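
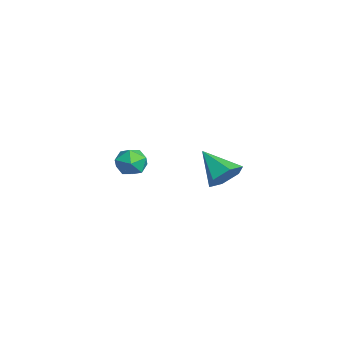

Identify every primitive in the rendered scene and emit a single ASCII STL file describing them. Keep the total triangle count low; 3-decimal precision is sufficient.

solid 
facet normal 0.669 0.472 -0.574
outer loop
vertex 4.566 2.242 2.708
vertex 3.949 2.165 1.925
vertex 3.899 2.964 2.524
endloop
endfacet
facet normal 0.030 0.273 0.962
outer loop
vertex 4.566 2.242 2.708
vertex 3.899 2.964 2.524
vertex 2.631 1.235 3.055
endloop
endfacet
facet normal 0.670 0.472 -0.573
outer loop
vertex 3.899 2.964 2.524
vertex 3.949 2.165 1.925
vertex 3.283 2.887 1.741
endloop
endfacet
facet normal -0.649 0.614 0.450
outer loop
vertex 3.899 2.964 2.524
vertex 3.283 2.887 1.741
vertex 2.631 1.235 3.055
endloop
endfacet
facet normal 0.670 0.472 -0.573
outer loop
vertex 3.283 2.887 1.741
vertex 3.949 2.165 1.925
vertex 3.333 2.088 1.142
endloop
endfacet
facet normal -0.948 0.151 -0.281
outer loop
vertex 3.283 2.887 1.741
vertex 3.333 2.088 1.142
vertex 2.631 1.235 3.055
endloop
endfacet
facet normal 0.670 0.472 -0.573
outer loop
vertex 3.333 2.088 1.142
vertex 3.949 2.165 1.925
vertex 3.999 1.366 1.326
endloop
endfacet
facet normal -0.569 -0.653 -0.500
outer loop
vertex 3.333 2.088 1.142
vertex 3.999 1.366 1.326
vertex 2.631 1.235 3.055
endloop
endfacet
facet normal 0.669 0.472 -0.574
outer loop
vertex 3.999 1.366 1.326
vertex 3.949 2.165 1.925
vertex 4.616 1.443 2.109
endloop
endfacet
facet normal 0.110 -0.994 0.011
outer loop
vertex 3.999 1.366 1.326
vertex 4.616 1.443 2.109
vertex 2.631 1.235 3.055
endloop
endfacet
facet normal 0.669 0.472 -0.574
outer loop
vertex 4.616 1.443 2.109
vertex 3.949 2.165 1.925
vertex 4.566 2.242 2.708
endloop
endfacet
facet normal 0.409 -0.531 0.742
outer loop
vertex 4.616 1.443 2.109
vertex 4.566 2.242 2.708
vertex 2.631 1.235 3.055
endloop
endfacet
facet normal -0.182 0.936 0.302
outer loop
vertex -2.879 -0.702 -0.462
vertex -3.228 -1.043 0.385
vertex -2.277 -0.83 0.298
endloop
endfacet
facet normal 0.376 0.916 -0.143
outer loop
vertex -2.879 -0.702 -0.462
vertex -2.277 -0.83 0.298
vertex -1.991 -1.088 -0.601
endloop
endfacet
facet normal 0.156 0.632 -0.759
outer loop
vertex -2.879 -0.702 -0.462
vertex -1.991 -1.088 -0.601
vertex -2.764 -1.46 -1.07
endloop
endfacet
facet normal -0.537 0.477 -0.696
outer loop
vertex -2.879 -0.702 -0.462
vertex -2.764 -1.46 -1.07
vertex -3.529 -1.432 -0.461
endloop
endfacet
facet normal -0.746 0.664 -0.040
outer loop
vertex -2.879 -0.702 -0.462
vertex -3.529 -1.432 -0.461
vertex -3.228 -1.043 0.385
endloop
endfacet
facet normal 0.866 0.480 0.138
outer loop
vertex -1.991 -1.088 -0.601
vertex -2.277 -0.83 0.298
vertex -1.791 -1.668 0.161
endloop
endfacet
facet normal -0.036 0.512 0.858
outer loop
vertex -2.277 -0.83 0.298
vertex -3.228 -1.043 0.385
vertex -2.556 -1.64 0.77
endloop
endfacet
facet normal -0.950 0.073 0.305
outer loop
vertex -3.228 -1.043 0.385
vertex -3.529 -1.432 -0.461
vertex -3.329 -2.012 0.301
endloop
endfacet
facet normal -0.611 -0.231 -0.757
outer loop
vertex -3.529 -1.432 -0.461
vertex -2.764 -1.46 -1.07
vertex -3.043 -2.27 -0.598
endloop
endfacet
facet normal 0.511 0.021 -0.859
outer loop
vertex -2.764 -1.46 -1.07
vertex -1.991 -1.088 -0.601
vertex -2.092 -2.057 -0.685
endloop
endfacet
facet normal 0.537 -0.477 0.696
outer loop
vertex -2.441 -2.398 0.162
vertex -1.791 -1.668 0.161
vertex -2.556 -1.64 0.77
endloop
endfacet
facet normal -0.156 -0.632 0.759
outer loop
vertex -2.441 -2.398 0.162
vertex -2.556 -1.64 0.77
vertex -3.329 -2.012 0.301
endloop
endfacet
facet normal -0.376 -0.916 0.143
outer loop
vertex -2.441 -2.398 0.162
vertex -3.329 -2.012 0.301
vertex -3.043 -2.27 -0.598
endloop
endfacet
facet normal 0.182 -0.936 -0.302
outer loop
vertex -2.441 -2.398 0.162
vertex -3.043 -2.27 -0.598
vertex -2.092 -2.057 -0.685
endloop
endfacet
facet normal 0.746 -0.664 0.040
outer loop
vertex -2.441 -2.398 0.162
vertex -2.092 -2.057 -0.685
vertex -1.791 -1.668 0.161
endloop
endfacet
facet normal 0.611 0.231 0.757
outer loop
vertex -2.556 -1.64 0.77
vertex -1.791 -1.668 0.161
vertex -2.277 -0.83 0.298
endloop
endfacet
facet normal -0.511 -0.021 0.859
outer loop
vertex -3.329 -2.012 0.301
vertex -2.556 -1.64 0.77
vertex -3.228 -1.043 0.385
endloop
endfacet
facet normal -0.866 -0.480 -0.138
outer loop
vertex -3.043 -2.27 -0.598
vertex -3.329 -2.012 0.301
vertex -3.529 -1.432 -0.461
endloop
endfacet
facet normal 0.036 -0.512 -0.858
outer loop
vertex -2.092 -2.057 -0.685
vertex -3.043 -2.27 -0.598
vertex -2.764 -1.46 -1.07
endloop
endfacet
facet normal 0.950 -0.073 -0.305
outer loop
vertex -1.791 -1.668 0.161
vertex -2.092 -2.057 -0.685
vertex -1.991 -1.088 -0.601
endloop
endfacet

endsolid


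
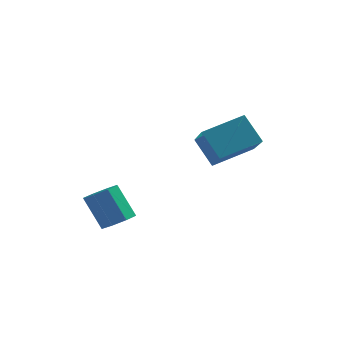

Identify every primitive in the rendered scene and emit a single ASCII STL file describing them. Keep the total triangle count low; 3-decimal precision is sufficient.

solid 
facet normal 0.498 -0.274 -0.822
outer loop
vertex -1.858 -2.229 -2.615
vertex -2.261 -1.744 -3.021
vertex -1.615 -1.71 -2.641
endloop
endfacet
facet normal 0.756 -0.326 0.568
outer loop
vertex -1.858 -2.229 -2.615
vertex -1.615 -1.71 -2.641
vertex -2.636 -1.801 -1.333
endloop
endfacet
facet normal 0.756 -0.326 0.568
outer loop
vertex -2.636 -1.801 -1.333
vertex -1.615 -1.71 -2.641
vertex -2.393 -1.282 -1.359
endloop
endfacet
facet normal -0.498 0.274 0.822
outer loop
vertex -2.636 -1.801 -1.333
vertex -2.393 -1.282 -1.359
vertex -3.039 -1.316 -1.739
endloop
endfacet
facet normal 0.498 -0.274 -0.823
outer loop
vertex -1.615 -1.71 -2.641
vertex -2.261 -1.744 -3.021
vertex -1.751 -1.21 -2.89
endloop
endfacet
facet normal 0.834 0.411 0.369
outer loop
vertex -1.615 -1.71 -2.641
vertex -1.751 -1.21 -2.89
vertex -2.393 -1.282 -1.359
endloop
endfacet
facet normal 0.835 0.409 0.369
outer loop
vertex -2.393 -1.282 -1.359
vertex -1.751 -1.21 -2.89
vertex -2.528 -0.782 -1.607
endloop
endfacet
facet normal -0.498 0.274 0.823
outer loop
vertex -2.393 -1.282 -1.359
vertex -2.528 -0.782 -1.607
vertex -3.039 -1.316 -1.739
endloop
endfacet
facet normal 0.499 -0.275 -0.822
outer loop
vertex -1.751 -1.21 -2.89
vertex -2.261 -1.744 -3.021
vertex -2.185 -1.023 -3.216
endloop
endfacet
facet normal 0.424 0.905 -0.045
outer loop
vertex -1.751 -1.21 -2.89
vertex -2.185 -1.023 -3.216
vertex -2.528 -0.782 -1.607
endloop
endfacet
facet normal 0.422 0.906 -0.046
outer loop
vertex -2.528 -0.782 -1.607
vertex -2.185 -1.023 -3.216
vertex -2.963 -0.596 -1.933
endloop
endfacet
facet normal -0.499 0.274 0.822
outer loop
vertex -2.528 -0.782 -1.607
vertex -2.963 -0.596 -1.933
vertex -3.039 -1.316 -1.739
endloop
endfacet
facet normal 0.498 -0.275 -0.823
outer loop
vertex -2.185 -1.023 -3.216
vertex -2.261 -1.744 -3.021
vertex -2.664 -1.259 -3.427
endloop
endfacet
facet normal -0.237 0.869 -0.433
outer loop
vertex -2.185 -1.023 -3.216
vertex -2.664 -1.259 -3.427
vertex -2.963 -0.596 -1.933
endloop
endfacet
facet normal -0.235 0.870 -0.433
outer loop
vertex -2.963 -0.596 -1.933
vertex -2.664 -1.259 -3.427
vertex -3.442 -0.831 -2.145
endloop
endfacet
facet normal -0.499 0.274 0.822
outer loop
vertex -2.963 -0.596 -1.933
vertex -3.442 -0.831 -2.145
vertex -3.039 -1.316 -1.739
endloop
endfacet
facet normal 0.498 -0.274 -0.822
outer loop
vertex -2.664 -1.259 -3.427
vertex -2.261 -1.744 -3.021
vertex -2.907 -1.778 -3.401
endloop
endfacet
facet normal -0.756 0.326 -0.568
outer loop
vertex -2.664 -1.259 -3.427
vertex -2.907 -1.778 -3.401
vertex -3.442 -0.831 -2.145
endloop
endfacet
facet normal -0.756 0.326 -0.568
outer loop
vertex -3.442 -0.831 -2.145
vertex -2.907 -1.778 -3.401
vertex -3.685 -1.35 -2.119
endloop
endfacet
facet normal -0.498 0.274 0.822
outer loop
vertex -3.442 -0.831 -2.145
vertex -3.685 -1.35 -2.119
vertex -3.039 -1.316 -1.739
endloop
endfacet
facet normal 0.498 -0.274 -0.823
outer loop
vertex -2.907 -1.778 -3.401
vertex -2.261 -1.744 -3.021
vertex -2.772 -2.278 -3.153
endloop
endfacet
facet normal -0.834 -0.409 -0.370
outer loop
vertex -2.907 -1.778 -3.401
vertex -2.772 -2.278 -3.153
vertex -3.685 -1.35 -2.119
endloop
endfacet
facet normal -0.834 -0.410 -0.368
outer loop
vertex -3.685 -1.35 -2.119
vertex -2.772 -2.278 -3.153
vertex -3.549 -1.85 -1.87
endloop
endfacet
facet normal -0.498 0.274 0.823
outer loop
vertex -3.685 -1.35 -2.119
vertex -3.549 -1.85 -1.87
vertex -3.039 -1.316 -1.739
endloop
endfacet
facet normal 0.499 -0.274 -0.822
outer loop
vertex -2.772 -2.278 -3.153
vertex -2.261 -1.744 -3.021
vertex -2.337 -2.464 -2.827
endloop
endfacet
facet normal -0.422 -0.905 0.046
outer loop
vertex -2.772 -2.278 -3.153
vertex -2.337 -2.464 -2.827
vertex -3.549 -1.85 -1.87
endloop
endfacet
facet normal -0.423 -0.905 0.044
outer loop
vertex -3.549 -1.85 -1.87
vertex -2.337 -2.464 -2.827
vertex -3.115 -2.037 -1.544
endloop
endfacet
facet normal -0.499 0.275 0.822
outer loop
vertex -3.549 -1.85 -1.87
vertex -3.115 -2.037 -1.544
vertex -3.039 -1.316 -1.739
endloop
endfacet
facet normal 0.499 -0.274 -0.822
outer loop
vertex -2.337 -2.464 -2.827
vertex -2.261 -1.744 -3.021
vertex -1.858 -2.229 -2.615
endloop
endfacet
facet normal 0.236 -0.870 0.432
outer loop
vertex -2.337 -2.464 -2.827
vertex -1.858 -2.229 -2.615
vertex -3.115 -2.037 -1.544
endloop
endfacet
facet normal 0.237 -0.869 0.434
outer loop
vertex -3.115 -2.037 -1.544
vertex -1.858 -2.229 -2.615
vertex -2.636 -1.801 -1.333
endloop
endfacet
facet normal -0.498 0.275 0.823
outer loop
vertex -3.115 -2.037 -1.544
vertex -2.636 -1.801 -1.333
vertex -3.039 -1.316 -1.739
endloop
endfacet
facet normal -0.791 -0.521 -0.319
outer loop
vertex 1.135 0.317 -0.411
vertex 0.349 0.858 0.654
vertex 0.574 1.923 -1.642
endloop
endfacet
facet normal 0.550 -0.379 -0.745
outer loop
vertex 2.031 2.882 -1.054
vertex 1.135 0.317 -0.411
vertex 0.574 1.923 -1.642
endloop
endfacet
facet normal -0.792 -0.521 -0.319
outer loop
vertex 0.574 1.923 -1.642
vertex 0.349 0.858 0.654
vertex -0.212 2.465 -0.577
endloop
endfacet
facet normal -0.267 0.765 -0.586
outer loop
vertex -0.212 2.465 -0.577
vertex 2.031 2.882 -1.054
vertex 0.574 1.923 -1.642
endloop
endfacet
facet normal 0.267 -0.765 0.586
outer loop
vertex 1.135 0.317 -0.411
vertex 1.806 1.817 1.242
vertex 0.349 0.858 0.654
endloop
endfacet
facet normal 0.550 -0.379 -0.745
outer loop
vertex 2.592 1.275 0.177
vertex 1.135 0.317 -0.411
vertex 2.031 2.882 -1.054
endloop
endfacet
facet normal 0.267 -0.765 0.586
outer loop
vertex 2.592 1.275 0.177
vertex 1.806 1.817 1.242
vertex 1.135 0.317 -0.411
endloop
endfacet
facet normal -0.550 0.379 0.745
outer loop
vertex 0.349 0.858 0.654
vertex 1.806 1.817 1.242
vertex -0.212 2.465 -0.577
endloop
endfacet
facet normal -0.267 0.765 -0.586
outer loop
vertex 1.245 3.423 0.011
vertex 2.031 2.882 -1.054
vertex -0.212 2.465 -0.577
endloop
endfacet
facet normal -0.550 0.379 0.745
outer loop
vertex -0.212 2.465 -0.577
vertex 1.806 1.817 1.242
vertex 1.245 3.423 0.011
endloop
endfacet
facet normal 0.791 0.521 0.319
outer loop
vertex 1.245 3.423 0.011
vertex 2.592 1.275 0.177
vertex 2.031 2.882 -1.054
endloop
endfacet
facet normal 0.792 0.521 0.319
outer loop
vertex 1.806 1.817 1.242
vertex 2.592 1.275 0.177
vertex 1.245 3.423 0.011
endloop
endfacet

endsolid


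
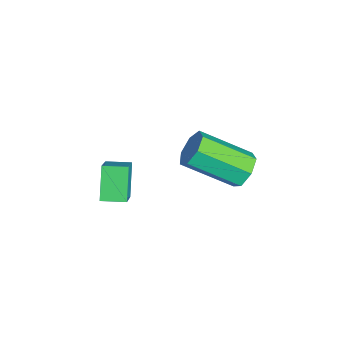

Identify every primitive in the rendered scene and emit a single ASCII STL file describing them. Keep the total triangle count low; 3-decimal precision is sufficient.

solid 
facet normal -0.752 0.058 -0.656
outer loop
vertex -2.613 -3.001 0.222
vertex -2.537 -2.024 0.221
vertex -1.645 -3.077 -0.895
endloop
endfacet
facet normal -0.077 -0.997 0.001
outer loop
vertex -0.343 -3.176 0.239
vertex -2.613 -3.001 0.222
vertex -1.645 -3.077 -0.895
endloop
endfacet
facet normal -0.753 0.056 -0.655
outer loop
vertex -1.645 -3.077 -0.895
vertex -2.537 -2.024 0.221
vertex -1.57 -2.1 -0.897
endloop
endfacet
facet normal 0.654 -0.052 -0.755
outer loop
vertex -1.57 -2.1 -0.897
vertex -0.343 -3.176 0.239
vertex -1.645 -3.077 -0.895
endloop
endfacet
facet normal -0.654 0.052 0.755
outer loop
vertex -2.613 -3.001 0.222
vertex -1.235 -2.123 1.355
vertex -2.537 -2.024 0.221
endloop
endfacet
facet normal -0.077 -0.997 0.001
outer loop
vertex -1.31 -3.1 1.357
vertex -2.613 -3.001 0.222
vertex -0.343 -3.176 0.239
endloop
endfacet
facet normal -0.654 0.052 0.755
outer loop
vertex -1.31 -3.1 1.357
vertex -1.235 -2.123 1.355
vertex -2.613 -3.001 0.222
endloop
endfacet
facet normal 0.077 0.997 -0.001
outer loop
vertex -2.537 -2.024 0.221
vertex -1.235 -2.123 1.355
vertex -1.57 -2.1 -0.897
endloop
endfacet
facet normal 0.654 -0.052 -0.755
outer loop
vertex -0.267 -2.199 0.238
vertex -0.343 -3.176 0.239
vertex -1.57 -2.1 -0.897
endloop
endfacet
facet normal 0.077 0.997 -0.001
outer loop
vertex -1.57 -2.1 -0.897
vertex -1.235 -2.123 1.355
vertex -0.267 -2.199 0.238
endloop
endfacet
facet normal 0.753 -0.058 0.655
outer loop
vertex -0.267 -2.199 0.238
vertex -1.31 -3.1 1.357
vertex -0.343 -3.176 0.239
endloop
endfacet
facet normal 0.753 -0.056 0.656
outer loop
vertex -1.235 -2.123 1.355
vertex -1.31 -3.1 1.357
vertex -0.267 -2.199 0.238
endloop
endfacet
facet normal 0.095 0.852 -0.515
outer loop
vertex 1.551 1.757 3.165
vertex 0.803 1.904 3.27
vertex 1.399 2.106 3.714
endloop
endfacet
facet normal 0.969 0.040 0.243
outer loop
vertex 1.551 1.757 3.165
vertex 1.399 2.106 3.714
vertex 1.346 -0.091 4.285
endloop
endfacet
facet normal 0.969 0.040 0.245
outer loop
vertex 1.346 -0.091 4.285
vertex 1.399 2.106 3.714
vertex 1.193 0.259 4.833
endloop
endfacet
facet normal -0.094 -0.851 0.517
outer loop
vertex 1.346 -0.091 4.285
vertex 1.193 0.259 4.833
vertex 0.597 0.056 4.39
endloop
endfacet
facet normal 0.096 0.851 -0.516
outer loop
vertex 1.399 2.106 3.714
vertex 0.803 1.904 3.27
vertex 0.798 2.303 3.928
endloop
endfacet
facet normal 0.425 0.434 0.794
outer loop
vertex 1.399 2.106 3.714
vertex 0.798 2.303 3.928
vertex 1.193 0.259 4.833
endloop
endfacet
facet normal 0.426 0.434 0.794
outer loop
vertex 1.193 0.259 4.833
vertex 0.798 2.303 3.928
vertex 0.592 0.456 5.048
endloop
endfacet
facet normal -0.094 -0.851 0.517
outer loop
vertex 1.193 0.259 4.833
vertex 0.592 0.456 5.048
vertex 0.597 0.056 4.39
endloop
endfacet
facet normal 0.094 0.852 -0.516
outer loop
vertex 0.798 2.303 3.928
vertex 0.803 1.904 3.27
vertex 0.2 2.199 3.647
endloop
endfacet
facet normal -0.438 0.501 0.746
outer loop
vertex 0.798 2.303 3.928
vertex 0.2 2.199 3.647
vertex 0.592 0.456 5.048
endloop
endfacet
facet normal -0.438 0.501 0.746
outer loop
vertex 0.592 0.456 5.048
vertex 0.2 2.199 3.647
vertex -0.005 0.352 4.767
endloop
endfacet
facet normal -0.095 -0.851 0.517
outer loop
vertex 0.592 0.456 5.048
vertex -0.005 0.352 4.767
vertex 0.597 0.056 4.39
endloop
endfacet
facet normal 0.094 0.852 -0.515
outer loop
vertex 0.2 2.199 3.647
vertex 0.803 1.904 3.27
vertex 0.057 1.873 3.082
endloop
endfacet
facet normal -0.972 0.190 0.136
outer loop
vertex 0.2 2.199 3.647
vertex 0.057 1.873 3.082
vertex -0.005 0.352 4.767
endloop
endfacet
facet normal -0.972 0.192 0.137
outer loop
vertex -0.005 0.352 4.767
vertex 0.057 1.873 3.082
vertex -0.149 0.026 4.202
endloop
endfacet
facet normal -0.096 -0.851 0.516
outer loop
vertex -0.005 0.352 4.767
vertex -0.149 0.026 4.202
vertex 0.597 0.056 4.39
endloop
endfacet
facet normal 0.095 0.851 -0.516
outer loop
vertex 0.057 1.873 3.082
vertex 0.803 1.904 3.27
vertex 0.475 1.57 2.659
endloop
endfacet
facet normal -0.774 -0.263 -0.576
outer loop
vertex 0.057 1.873 3.082
vertex 0.475 1.57 2.659
vertex -0.149 0.026 4.202
endloop
endfacet
facet normal -0.775 -0.262 -0.576
outer loop
vertex -0.149 0.026 4.202
vertex 0.475 1.57 2.659
vertex 0.269 -0.278 3.778
endloop
endfacet
facet normal -0.096 -0.851 0.516
outer loop
vertex -0.149 0.026 4.202
vertex 0.269 -0.278 3.778
vertex 0.597 0.056 4.39
endloop
endfacet
facet normal 0.095 0.851 -0.516
outer loop
vertex 0.475 1.57 2.659
vertex 0.803 1.904 3.27
vertex 1.14 1.518 2.696
endloop
endfacet
facet normal 0.007 -0.519 -0.855
outer loop
vertex 0.475 1.57 2.659
vertex 1.14 1.518 2.696
vertex 0.269 -0.278 3.778
endloop
endfacet
facet normal 0.007 -0.519 -0.855
outer loop
vertex 0.269 -0.278 3.778
vertex 1.14 1.518 2.696
vertex 0.935 -0.33 3.815
endloop
endfacet
facet normal -0.095 -0.851 0.516
outer loop
vertex 0.269 -0.278 3.778
vertex 0.935 -0.33 3.815
vertex 0.597 0.056 4.39
endloop
endfacet
facet normal 0.095 0.851 -0.517
outer loop
vertex 1.14 1.518 2.696
vertex 0.803 1.904 3.27
vertex 1.551 1.757 3.165
endloop
endfacet
facet normal 0.783 -0.384 -0.490
outer loop
vertex 1.14 1.518 2.696
vertex 1.551 1.757 3.165
vertex 0.935 -0.33 3.815
endloop
endfacet
facet normal 0.783 -0.384 -0.490
outer loop
vertex 0.935 -0.33 3.815
vertex 1.551 1.757 3.165
vertex 1.346 -0.091 4.285
endloop
endfacet
facet normal -0.095 -0.851 0.516
outer loop
vertex 0.935 -0.33 3.815
vertex 1.346 -0.091 4.285
vertex 0.597 0.056 4.39
endloop
endfacet

endsolid


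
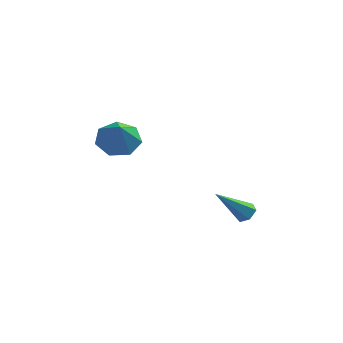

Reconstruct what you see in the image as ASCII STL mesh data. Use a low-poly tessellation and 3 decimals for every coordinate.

solid 
facet normal 0.625 0.306 -0.718
outer loop
vertex 2.48 -2.046 -1.703
vertex 2.237 -2.419 -2.074
vertex 2.028 -1.88 -2.026
endloop
endfacet
facet normal -0.111 0.812 0.573
outer loop
vertex 2.48 -2.046 -1.703
vertex 2.028 -1.88 -2.026
vertex 0.923 -3.061 -0.566
endloop
endfacet
facet normal 0.625 0.306 -0.718
outer loop
vertex 2.028 -1.88 -2.026
vertex 2.237 -2.419 -2.074
vertex 1.785 -2.254 -2.397
endloop
endfacet
facet normal -0.786 0.610 -0.101
outer loop
vertex 2.028 -1.88 -2.026
vertex 1.785 -2.254 -2.397
vertex 0.923 -3.061 -0.566
endloop
endfacet
facet normal 0.625 0.306 -0.718
outer loop
vertex 1.785 -2.254 -2.397
vertex 2.237 -2.419 -2.074
vertex 1.994 -2.793 -2.445
endloop
endfacet
facet normal -0.819 -0.272 -0.505
outer loop
vertex 1.785 -2.254 -2.397
vertex 1.994 -2.793 -2.445
vertex 0.923 -3.061 -0.566
endloop
endfacet
facet normal 0.626 0.305 -0.718
outer loop
vertex 1.994 -2.793 -2.445
vertex 2.237 -2.419 -2.074
vertex 2.446 -2.958 -2.121
endloop
endfacet
facet normal -0.178 -0.955 -0.238
outer loop
vertex 1.994 -2.793 -2.445
vertex 2.446 -2.958 -2.121
vertex 0.923 -3.061 -0.566
endloop
endfacet
facet normal 0.626 0.305 -0.717
outer loop
vertex 2.446 -2.958 -2.121
vertex 2.237 -2.419 -2.074
vertex 2.689 -2.585 -1.75
endloop
endfacet
facet normal 0.494 -0.753 0.434
outer loop
vertex 2.446 -2.958 -2.121
vertex 2.689 -2.585 -1.75
vertex 0.923 -3.061 -0.566
endloop
endfacet
facet normal 0.626 0.305 -0.717
outer loop
vertex 2.689 -2.585 -1.75
vertex 2.237 -2.419 -2.074
vertex 2.48 -2.046 -1.703
endloop
endfacet
facet normal 0.527 0.131 0.839
outer loop
vertex 2.689 -2.585 -1.75
vertex 2.48 -2.046 -1.703
vertex 0.923 -3.061 -0.566
endloop
endfacet
facet normal -0.144 0.573 -0.807
outer loop
vertex -3.102 0.332 1.429
vertex -3.8 -0.404 1.031
vertex -4.008 0.45 1.675
endloop
endfacet
facet normal 0.288 0.405 0.868
outer loop
vertex -3.102 0.332 1.429
vertex -4.008 0.45 1.675
vertex -3.56 -1.356 2.369
endloop
endfacet
facet normal -0.144 0.573 -0.807
outer loop
vertex -4.008 0.45 1.675
vertex -3.8 -0.404 1.031
vertex -4.757 -0.075 1.436
endloop
endfacet
facet normal -0.437 0.226 0.871
outer loop
vertex -4.008 0.45 1.675
vertex -4.757 -0.075 1.436
vertex -3.56 -1.356 2.369
endloop
endfacet
facet normal -0.144 0.573 -0.807
outer loop
vertex -4.757 -0.075 1.436
vertex -3.8 -0.404 1.031
vertex -4.786 -0.848 0.892
endloop
endfacet
facet normal -0.777 -0.342 0.528
outer loop
vertex -4.757 -0.075 1.436
vertex -4.786 -0.848 0.892
vertex -3.56 -1.356 2.369
endloop
endfacet
facet normal -0.144 0.573 -0.806
outer loop
vertex -4.786 -0.848 0.892
vertex -3.8 -0.404 1.031
vertex -4.072 -1.287 0.452
endloop
endfacet
facet normal -0.478 -0.873 0.096
outer loop
vertex -4.786 -0.848 0.892
vertex -4.072 -1.287 0.452
vertex -3.56 -1.356 2.369
endloop
endfacet
facet normal -0.145 0.573 -0.806
outer loop
vertex -4.072 -1.287 0.452
vertex -3.8 -0.404 1.031
vertex -3.154 -1.061 0.448
endloop
endfacet
facet normal 0.237 -0.966 -0.098
outer loop
vertex -4.072 -1.287 0.452
vertex -3.154 -1.061 0.448
vertex -3.56 -1.356 2.369
endloop
endfacet
facet normal -0.145 0.573 -0.806
outer loop
vertex -3.154 -1.061 0.448
vertex -3.8 -0.404 1.031
vertex -2.722 -0.34 0.883
endloop
endfacet
facet normal 0.829 -0.551 0.091
outer loop
vertex -3.154 -1.061 0.448
vertex -2.722 -0.34 0.883
vertex -3.56 -1.356 2.369
endloop
endfacet
facet normal -0.145 0.573 -0.806
outer loop
vertex -2.722 -0.34 0.883
vertex -3.8 -0.404 1.031
vertex -3.102 0.332 1.429
endloop
endfacet
facet normal 0.852 0.059 0.521
outer loop
vertex -2.722 -0.34 0.883
vertex -3.102 0.332 1.429
vertex -3.56 -1.356 2.369
endloop
endfacet

endsolid


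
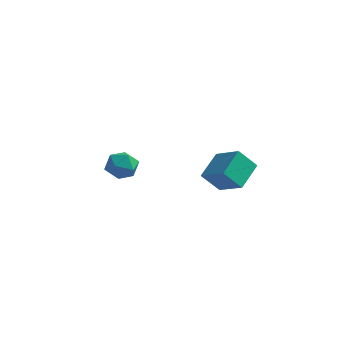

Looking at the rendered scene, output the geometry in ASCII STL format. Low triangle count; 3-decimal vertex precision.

solid 
facet normal -0.586 -0.303 0.752
outer loop
vertex 2.91 1.493 0.079
vertex 3.103 2.992 0.833
vertex 1.53 2.089 -0.756
endloop
endfacet
facet normal -0.113 -0.888 -0.447
outer loop
vertex 2.337 2.508 -1.793
vertex 2.91 1.493 0.079
vertex 1.53 2.089 -0.756
endloop
endfacet
facet normal -0.585 -0.304 0.752
outer loop
vertex 1.53 2.089 -0.756
vertex 3.103 2.992 0.833
vertex 1.722 3.589 -0.001
endloop
endfacet
facet normal -0.803 0.347 -0.485
outer loop
vertex 1.722 3.589 -0.001
vertex 2.337 2.508 -1.793
vertex 1.53 2.089 -0.756
endloop
endfacet
facet normal 0.803 -0.347 0.485
outer loop
vertex 2.91 1.493 0.079
vertex 3.91 3.411 -0.204
vertex 3.103 2.992 0.833
endloop
endfacet
facet normal -0.114 -0.888 -0.446
outer loop
vertex 3.718 1.911 -0.959
vertex 2.91 1.493 0.079
vertex 2.337 2.508 -1.793
endloop
endfacet
facet normal 0.803 -0.347 0.485
outer loop
vertex 3.718 1.911 -0.959
vertex 3.91 3.411 -0.204
vertex 2.91 1.493 0.079
endloop
endfacet
facet normal 0.114 0.887 0.447
outer loop
vertex 3.103 2.992 0.833
vertex 3.91 3.411 -0.204
vertex 1.722 3.589 -0.001
endloop
endfacet
facet normal -0.803 0.347 -0.485
outer loop
vertex 2.53 4.007 -1.039
vertex 2.337 2.508 -1.793
vertex 1.722 3.589 -0.001
endloop
endfacet
facet normal 0.114 0.888 0.446
outer loop
vertex 1.722 3.589 -0.001
vertex 3.91 3.411 -0.204
vertex 2.53 4.007 -1.039
endloop
endfacet
facet normal 0.585 0.303 -0.752
outer loop
vertex 2.53 4.007 -1.039
vertex 3.718 1.911 -0.959
vertex 2.337 2.508 -1.793
endloop
endfacet
facet normal 0.586 0.303 -0.752
outer loop
vertex 3.91 3.411 -0.204
vertex 3.718 1.911 -0.959
vertex 2.53 4.007 -1.039
endloop
endfacet
facet normal -0.970 -0.118 0.214
outer loop
vertex -4.281 4.286 -2.242
vertex -4.184 3.337 -2.325
vertex -4.048 3.76 -1.477
endloop
endfacet
facet normal -0.707 0.463 0.534
outer loop
vertex -4.281 4.286 -2.242
vertex -4.048 3.76 -1.477
vertex -3.615 4.599 -1.631
endloop
endfacet
facet normal -0.446 0.894 0.029
outer loop
vertex -4.281 4.286 -2.242
vertex -3.615 4.599 -1.631
vertex -3.483 4.695 -2.574
endloop
endfacet
facet normal -0.548 0.580 -0.603
outer loop
vertex -4.281 4.286 -2.242
vertex -3.483 4.695 -2.574
vertex -3.835 3.916 -3.003
endloop
endfacet
facet normal -0.871 -0.046 -0.488
outer loop
vertex -4.281 4.286 -2.242
vertex -3.835 3.916 -3.003
vertex -4.184 3.337 -2.325
endloop
endfacet
facet normal -0.164 0.260 0.952
outer loop
vertex -3.615 4.599 -1.631
vertex -4.048 3.76 -1.477
vertex -3.105 3.844 -1.337
endloop
endfacet
facet normal -0.589 -0.681 0.434
outer loop
vertex -4.048 3.76 -1.477
vertex -4.184 3.337 -2.325
vertex -3.457 3.065 -1.766
endloop
endfacet
facet normal -0.430 -0.565 -0.704
outer loop
vertex -4.184 3.337 -2.325
vertex -3.835 3.916 -3.003
vertex -3.325 3.161 -2.709
endloop
endfacet
facet normal 0.092 0.448 -0.889
outer loop
vertex -3.835 3.916 -3.003
vertex -3.483 4.695 -2.574
vertex -2.892 4.0 -2.863
endloop
endfacet
facet normal 0.256 0.958 0.133
outer loop
vertex -3.483 4.695 -2.574
vertex -3.615 4.599 -1.631
vertex -2.756 4.423 -2.015
endloop
endfacet
facet normal 0.548 -0.580 0.603
outer loop
vertex -2.659 3.474 -2.098
vertex -3.105 3.844 -1.337
vertex -3.457 3.065 -1.766
endloop
endfacet
facet normal 0.446 -0.894 -0.029
outer loop
vertex -2.659 3.474 -2.098
vertex -3.457 3.065 -1.766
vertex -3.325 3.161 -2.709
endloop
endfacet
facet normal 0.707 -0.463 -0.534
outer loop
vertex -2.659 3.474 -2.098
vertex -3.325 3.161 -2.709
vertex -2.892 4.0 -2.863
endloop
endfacet
facet normal 0.970 0.118 -0.214
outer loop
vertex -2.659 3.474 -2.098
vertex -2.892 4.0 -2.863
vertex -2.756 4.423 -2.015
endloop
endfacet
facet normal 0.871 0.046 0.488
outer loop
vertex -2.659 3.474 -2.098
vertex -2.756 4.423 -2.015
vertex -3.105 3.844 -1.337
endloop
endfacet
facet normal -0.092 -0.448 0.889
outer loop
vertex -3.457 3.065 -1.766
vertex -3.105 3.844 -1.337
vertex -4.048 3.76 -1.477
endloop
endfacet
facet normal -0.256 -0.958 -0.133
outer loop
vertex -3.325 3.161 -2.709
vertex -3.457 3.065 -1.766
vertex -4.184 3.337 -2.325
endloop
endfacet
facet normal 0.164 -0.260 -0.952
outer loop
vertex -2.892 4.0 -2.863
vertex -3.325 3.161 -2.709
vertex -3.835 3.916 -3.003
endloop
endfacet
facet normal 0.589 0.681 -0.434
outer loop
vertex -2.756 4.423 -2.015
vertex -2.892 4.0 -2.863
vertex -3.483 4.695 -2.574
endloop
endfacet
facet normal 0.430 0.565 0.704
outer loop
vertex -3.105 3.844 -1.337
vertex -2.756 4.423 -2.015
vertex -3.615 4.599 -1.631
endloop
endfacet

endsolid


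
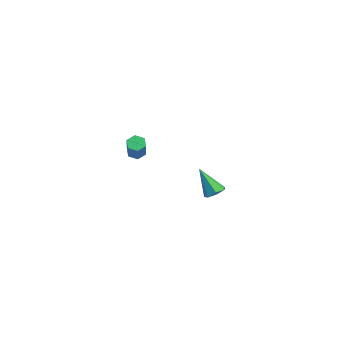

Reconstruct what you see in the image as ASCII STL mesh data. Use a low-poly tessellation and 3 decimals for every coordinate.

solid 
facet normal -0.467 0.248 -0.849
outer loop
vertex 1.958 -2.559 3.106
vertex 1.525 -2.957 3.228
vertex 1.475 -2.391 3.421
endloop
endfacet
facet normal 0.367 0.928 0.068
outer loop
vertex 1.958 -2.559 3.106
vertex 1.475 -2.391 3.421
vertex 2.687 -2.945 4.43
endloop
endfacet
facet normal 0.368 0.928 0.068
outer loop
vertex 2.687 -2.945 4.43
vertex 1.475 -2.391 3.421
vertex 2.205 -2.777 4.745
endloop
endfacet
facet normal 0.468 -0.248 0.848
outer loop
vertex 2.687 -2.945 4.43
vertex 2.205 -2.777 4.745
vertex 2.255 -3.343 4.552
endloop
endfacet
facet normal -0.468 0.248 -0.848
outer loop
vertex 1.475 -2.391 3.421
vertex 1.525 -2.957 3.228
vertex 1.043 -2.789 3.543
endloop
endfacet
facet normal -0.513 0.706 0.488
outer loop
vertex 1.475 -2.391 3.421
vertex 1.043 -2.789 3.543
vertex 2.205 -2.777 4.745
endloop
endfacet
facet normal -0.512 0.707 0.488
outer loop
vertex 2.205 -2.777 4.745
vertex 1.043 -2.789 3.543
vertex 1.772 -3.175 4.867
endloop
endfacet
facet normal 0.467 -0.248 0.849
outer loop
vertex 2.205 -2.777 4.745
vertex 1.772 -3.175 4.867
vertex 2.255 -3.343 4.552
endloop
endfacet
facet normal -0.468 0.248 -0.848
outer loop
vertex 1.043 -2.789 3.543
vertex 1.525 -2.957 3.228
vertex 1.093 -3.355 3.35
endloop
endfacet
facet normal -0.880 -0.221 0.420
outer loop
vertex 1.043 -2.789 3.543
vertex 1.093 -3.355 3.35
vertex 1.772 -3.175 4.867
endloop
endfacet
facet normal -0.880 -0.221 0.420
outer loop
vertex 1.772 -3.175 4.867
vertex 1.093 -3.355 3.35
vertex 1.822 -3.741 4.674
endloop
endfacet
facet normal 0.467 -0.248 0.849
outer loop
vertex 1.772 -3.175 4.867
vertex 1.822 -3.741 4.674
vertex 2.255 -3.343 4.552
endloop
endfacet
facet normal -0.468 0.248 -0.848
outer loop
vertex 1.093 -3.355 3.35
vertex 1.525 -2.957 3.228
vertex 1.575 -3.523 3.035
endloop
endfacet
facet normal -0.368 -0.927 -0.068
outer loop
vertex 1.093 -3.355 3.35
vertex 1.575 -3.523 3.035
vertex 1.822 -3.741 4.674
endloop
endfacet
facet normal -0.367 -0.928 -0.068
outer loop
vertex 1.822 -3.741 4.674
vertex 1.575 -3.523 3.035
vertex 2.305 -3.909 4.359
endloop
endfacet
facet normal 0.467 -0.248 0.849
outer loop
vertex 1.822 -3.741 4.674
vertex 2.305 -3.909 4.359
vertex 2.255 -3.343 4.552
endloop
endfacet
facet normal -0.467 0.248 -0.849
outer loop
vertex 1.575 -3.523 3.035
vertex 1.525 -2.957 3.228
vertex 2.008 -3.125 2.913
endloop
endfacet
facet normal 0.512 -0.707 -0.488
outer loop
vertex 1.575 -3.523 3.035
vertex 2.008 -3.125 2.913
vertex 2.305 -3.909 4.359
endloop
endfacet
facet normal 0.513 -0.706 -0.488
outer loop
vertex 2.305 -3.909 4.359
vertex 2.008 -3.125 2.913
vertex 2.737 -3.511 4.237
endloop
endfacet
facet normal 0.468 -0.248 0.848
outer loop
vertex 2.305 -3.909 4.359
vertex 2.737 -3.511 4.237
vertex 2.255 -3.343 4.552
endloop
endfacet
facet normal -0.467 0.248 -0.849
outer loop
vertex 2.008 -3.125 2.913
vertex 1.525 -2.957 3.228
vertex 1.958 -2.559 3.106
endloop
endfacet
facet normal 0.880 0.221 -0.420
outer loop
vertex 2.008 -3.125 2.913
vertex 1.958 -2.559 3.106
vertex 2.737 -3.511 4.237
endloop
endfacet
facet normal 0.880 0.221 -0.420
outer loop
vertex 2.737 -3.511 4.237
vertex 1.958 -2.559 3.106
vertex 2.687 -2.945 4.43
endloop
endfacet
facet normal 0.468 -0.248 0.848
outer loop
vertex 2.737 -3.511 4.237
vertex 2.687 -2.945 4.43
vertex 2.255 -3.343 4.552
endloop
endfacet
facet normal 0.535 0.241 -0.810
outer loop
vertex -0.674 4.364 -4.354
vertex -1.155 3.954 -4.794
vertex -1.198 4.698 -4.601
endloop
endfacet
facet normal 0.132 0.715 0.686
outer loop
vertex -0.674 4.364 -4.354
vertex -1.198 4.698 -4.601
vertex -2.285 3.446 -3.086
endloop
endfacet
facet normal 0.536 0.241 -0.809
outer loop
vertex -1.198 4.698 -4.601
vertex -1.155 3.954 -4.794
vertex -1.689 4.471 -4.994
endloop
endfacet
facet normal -0.563 0.789 0.248
outer loop
vertex -1.198 4.698 -4.601
vertex -1.689 4.471 -4.994
vertex -2.285 3.446 -3.086
endloop
endfacet
facet normal 0.536 0.240 -0.809
outer loop
vertex -1.689 4.471 -4.994
vertex -1.155 3.954 -4.794
vertex -1.778 3.855 -5.236
endloop
endfacet
facet normal -0.959 0.212 -0.186
outer loop
vertex -1.689 4.471 -4.994
vertex -1.778 3.855 -5.236
vertex -2.285 3.446 -3.086
endloop
endfacet
facet normal 0.536 0.240 -0.809
outer loop
vertex -1.778 3.855 -5.236
vertex -1.155 3.954 -4.794
vertex -1.398 3.313 -5.145
endloop
endfacet
facet normal -0.760 -0.582 -0.290
outer loop
vertex -1.778 3.855 -5.236
vertex -1.398 3.313 -5.145
vertex -2.285 3.446 -3.086
endloop
endfacet
facet normal 0.536 0.240 -0.809
outer loop
vertex -1.398 3.313 -5.145
vertex -1.155 3.954 -4.794
vertex -0.835 3.253 -4.79
endloop
endfacet
facet normal -0.115 -0.993 0.015
outer loop
vertex -1.398 3.313 -5.145
vertex -0.835 3.253 -4.79
vertex -2.285 3.446 -3.086
endloop
endfacet
facet normal 0.536 0.240 -0.809
outer loop
vertex -0.835 3.253 -4.79
vertex -1.155 3.954 -4.794
vertex -0.513 3.721 -4.438
endloop
endfacet
facet normal 0.492 -0.714 0.499
outer loop
vertex -0.835 3.253 -4.79
vertex -0.513 3.721 -4.438
vertex -2.285 3.446 -3.086
endloop
endfacet
facet normal 0.536 0.240 -0.809
outer loop
vertex -0.513 3.721 -4.438
vertex -1.155 3.954 -4.794
vertex -0.674 4.364 -4.354
endloop
endfacet
facet normal 0.601 0.046 0.798
outer loop
vertex -0.513 3.721 -4.438
vertex -0.674 4.364 -4.354
vertex -2.285 3.446 -3.086
endloop
endfacet

endsolid


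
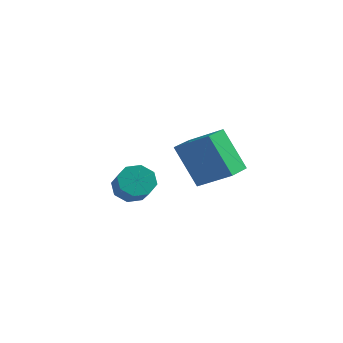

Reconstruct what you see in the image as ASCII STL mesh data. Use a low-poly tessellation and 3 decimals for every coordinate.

solid 
facet normal -0.500 0.572 -0.650
outer loop
vertex -1.975 0.876 -1.539
vertex -2.686 0.512 -1.312
vertex -2.259 1.176 -1.056
endloop
endfacet
facet normal 0.741 0.671 0.019
outer loop
vertex -1.975 0.876 -1.539
vertex -2.259 1.176 -1.056
vertex -1.324 0.132 -0.695
endloop
endfacet
facet normal 0.742 0.671 0.018
outer loop
vertex -1.324 0.132 -0.695
vertex -2.259 1.176 -1.056
vertex -1.607 0.432 -0.212
endloop
endfacet
facet normal 0.501 -0.572 0.649
outer loop
vertex -1.324 0.132 -0.695
vertex -1.607 0.432 -0.212
vertex -2.034 -0.232 -0.468
endloop
endfacet
facet normal -0.501 0.572 -0.649
outer loop
vertex -2.259 1.176 -1.056
vertex -2.686 0.512 -1.312
vertex -2.792 1.087 -0.723
endloop
endfacet
facet normal 0.209 0.808 0.551
outer loop
vertex -2.259 1.176 -1.056
vertex -2.792 1.087 -0.723
vertex -1.607 0.432 -0.212
endloop
endfacet
facet normal 0.209 0.808 0.551
outer loop
vertex -1.607 0.432 -0.212
vertex -2.792 1.087 -0.723
vertex -2.141 0.343 0.121
endloop
endfacet
facet normal 0.500 -0.572 0.650
outer loop
vertex -1.607 0.432 -0.212
vertex -2.141 0.343 0.121
vertex -2.034 -0.232 -0.468
endloop
endfacet
facet normal -0.501 0.572 -0.649
outer loop
vertex -2.792 1.087 -0.723
vertex -2.686 0.512 -1.312
vertex -3.263 0.661 -0.735
endloop
endfacet
facet normal -0.446 0.472 0.760
outer loop
vertex -2.792 1.087 -0.723
vertex -3.263 0.661 -0.735
vertex -2.141 0.343 0.121
endloop
endfacet
facet normal -0.446 0.472 0.760
outer loop
vertex -2.141 0.343 0.121
vertex -3.263 0.661 -0.735
vertex -2.612 -0.083 0.109
endloop
endfacet
facet normal 0.501 -0.572 0.649
outer loop
vertex -2.141 0.343 0.121
vertex -2.612 -0.083 0.109
vertex -2.034 -0.232 -0.468
endloop
endfacet
facet normal -0.501 0.573 -0.649
outer loop
vertex -3.263 0.661 -0.735
vertex -2.686 0.512 -1.312
vertex -3.396 0.148 -1.085
endloop
endfacet
facet normal -0.840 -0.140 0.524
outer loop
vertex -3.263 0.661 -0.735
vertex -3.396 0.148 -1.085
vertex -2.612 -0.083 0.109
endloop
endfacet
facet normal -0.840 -0.140 0.524
outer loop
vertex -2.612 -0.083 0.109
vertex -3.396 0.148 -1.085
vertex -2.745 -0.596 -0.241
endloop
endfacet
facet normal 0.500 -0.573 0.649
outer loop
vertex -2.612 -0.083 0.109
vertex -2.745 -0.596 -0.241
vertex -2.034 -0.232 -0.468
endloop
endfacet
facet normal -0.501 0.572 -0.649
outer loop
vertex -3.396 0.148 -1.085
vertex -2.686 0.512 -1.312
vertex -3.113 -0.152 -1.568
endloop
endfacet
facet normal -0.742 -0.670 -0.018
outer loop
vertex -3.396 0.148 -1.085
vertex -3.113 -0.152 -1.568
vertex -2.745 -0.596 -0.241
endloop
endfacet
facet normal -0.741 -0.671 -0.019
outer loop
vertex -2.745 -0.596 -0.241
vertex -3.113 -0.152 -1.568
vertex -2.461 -0.896 -0.724
endloop
endfacet
facet normal 0.500 -0.572 0.650
outer loop
vertex -2.745 -0.596 -0.241
vertex -2.461 -0.896 -0.724
vertex -2.034 -0.232 -0.468
endloop
endfacet
facet normal -0.500 0.572 -0.650
outer loop
vertex -3.113 -0.152 -1.568
vertex -2.686 0.512 -1.312
vertex -2.579 -0.063 -1.901
endloop
endfacet
facet normal -0.209 -0.808 -0.551
outer loop
vertex -3.113 -0.152 -1.568
vertex -2.579 -0.063 -1.901
vertex -2.461 -0.896 -0.724
endloop
endfacet
facet normal -0.209 -0.808 -0.551
outer loop
vertex -2.461 -0.896 -0.724
vertex -2.579 -0.063 -1.901
vertex -1.928 -0.807 -1.057
endloop
endfacet
facet normal 0.501 -0.572 0.649
outer loop
vertex -2.461 -0.896 -0.724
vertex -1.928 -0.807 -1.057
vertex -2.034 -0.232 -0.468
endloop
endfacet
facet normal -0.501 0.572 -0.649
outer loop
vertex -2.579 -0.063 -1.901
vertex -2.686 0.512 -1.312
vertex -2.108 0.363 -1.889
endloop
endfacet
facet normal 0.446 -0.472 -0.760
outer loop
vertex -2.579 -0.063 -1.901
vertex -2.108 0.363 -1.889
vertex -1.928 -0.807 -1.057
endloop
endfacet
facet normal 0.446 -0.472 -0.760
outer loop
vertex -1.928 -0.807 -1.057
vertex -2.108 0.363 -1.889
vertex -1.457 -0.381 -1.045
endloop
endfacet
facet normal 0.501 -0.572 0.649
outer loop
vertex -1.928 -0.807 -1.057
vertex -1.457 -0.381 -1.045
vertex -2.034 -0.232 -0.468
endloop
endfacet
facet normal -0.500 0.573 -0.649
outer loop
vertex -2.108 0.363 -1.889
vertex -2.686 0.512 -1.312
vertex -1.975 0.876 -1.539
endloop
endfacet
facet normal 0.840 0.140 -0.524
outer loop
vertex -2.108 0.363 -1.889
vertex -1.975 0.876 -1.539
vertex -1.457 -0.381 -1.045
endloop
endfacet
facet normal 0.840 0.140 -0.524
outer loop
vertex -1.457 -0.381 -1.045
vertex -1.975 0.876 -1.539
vertex -1.324 0.132 -0.695
endloop
endfacet
facet normal 0.501 -0.573 0.649
outer loop
vertex -1.457 -0.381 -1.045
vertex -1.324 0.132 -0.695
vertex -2.034 -0.232 -0.468
endloop
endfacet
facet normal -0.526 0.127 0.841
outer loop
vertex 1.942 -2.236 3.732
vertex 2.044 -1.106 3.625
vertex 0.487 -2.191 2.815
endloop
endfacet
facet normal -0.090 -0.992 0.094
outer loop
vertex 1.576 -2.454 1.075
vertex 1.942 -2.236 3.732
vertex 0.487 -2.191 2.815
endloop
endfacet
facet normal -0.526 0.126 0.841
outer loop
vertex 0.487 -2.191 2.815
vertex 2.044 -1.106 3.625
vertex 0.589 -1.061 2.709
endloop
endfacet
facet normal -0.846 0.026 -0.533
outer loop
vertex 0.589 -1.061 2.709
vertex 1.576 -2.454 1.075
vertex 0.487 -2.191 2.815
endloop
endfacet
facet normal 0.846 -0.026 0.533
outer loop
vertex 1.942 -2.236 3.732
vertex 3.133 -1.369 1.885
vertex 2.044 -1.106 3.625
endloop
endfacet
facet normal -0.090 -0.992 0.094
outer loop
vertex 3.031 -2.499 1.991
vertex 1.942 -2.236 3.732
vertex 1.576 -2.454 1.075
endloop
endfacet
facet normal 0.846 -0.026 0.533
outer loop
vertex 3.031 -2.499 1.991
vertex 3.133 -1.369 1.885
vertex 1.942 -2.236 3.732
endloop
endfacet
facet normal 0.090 0.992 -0.094
outer loop
vertex 2.044 -1.106 3.625
vertex 3.133 -1.369 1.885
vertex 0.589 -1.061 2.709
endloop
endfacet
facet normal -0.846 0.026 -0.533
outer loop
vertex 1.678 -1.324 0.968
vertex 1.576 -2.454 1.075
vertex 0.589 -1.061 2.709
endloop
endfacet
facet normal 0.090 0.992 -0.094
outer loop
vertex 0.589 -1.061 2.709
vertex 3.133 -1.369 1.885
vertex 1.678 -1.324 0.968
endloop
endfacet
facet normal 0.526 -0.127 -0.841
outer loop
vertex 1.678 -1.324 0.968
vertex 3.031 -2.499 1.991
vertex 1.576 -2.454 1.075
endloop
endfacet
facet normal 0.526 -0.126 -0.841
outer loop
vertex 3.133 -1.369 1.885
vertex 3.031 -2.499 1.991
vertex 1.678 -1.324 0.968
endloop
endfacet

endsolid


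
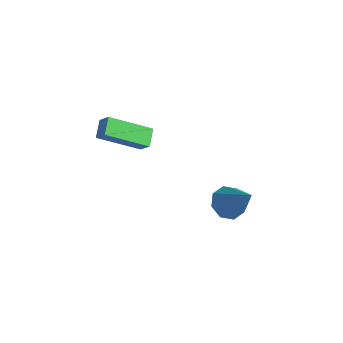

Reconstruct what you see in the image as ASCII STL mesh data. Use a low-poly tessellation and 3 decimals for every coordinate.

solid 
facet normal -0.616 0.046 -0.786
outer loop
vertex 3.287 -0.127 0.782
vertex 2.68 -0.433 1.24
vertex 2.954 0.321 1.069
endloop
endfacet
facet normal 0.756 0.643 -0.126
outer loop
vertex 3.287 -0.127 0.782
vertex 2.954 0.321 1.069
vertex 3.98 -0.527 2.9
endloop
endfacet
facet normal -0.616 0.045 -0.787
outer loop
vertex 2.954 0.321 1.069
vertex 2.68 -0.433 1.24
vertex 2.46 0.327 1.456
endloop
endfacet
facet normal 0.241 0.925 0.293
outer loop
vertex 2.954 0.321 1.069
vertex 2.46 0.327 1.456
vertex 3.98 -0.527 2.9
endloop
endfacet
facet normal -0.616 0.045 -0.786
outer loop
vertex 2.46 0.327 1.456
vertex 2.68 -0.433 1.24
vertex 2.095 -0.112 1.717
endloop
endfacet
facet normal -0.292 0.656 0.696
outer loop
vertex 2.46 0.327 1.456
vertex 2.095 -0.112 1.717
vertex 3.98 -0.527 2.9
endloop
endfacet
facet normal -0.617 0.044 -0.786
outer loop
vertex 2.095 -0.112 1.717
vertex 2.68 -0.433 1.24
vertex 2.073 -0.739 1.699
endloop
endfacet
facet normal -0.532 -0.006 0.846
outer loop
vertex 2.095 -0.112 1.717
vertex 2.073 -0.739 1.699
vertex 3.98 -0.527 2.9
endloop
endfacet
facet normal -0.617 0.045 -0.786
outer loop
vertex 2.073 -0.739 1.699
vertex 2.68 -0.433 1.24
vertex 2.406 -1.186 1.412
endloop
endfacet
facet normal -0.339 -0.674 0.657
outer loop
vertex 2.073 -0.739 1.699
vertex 2.406 -1.186 1.412
vertex 3.98 -0.527 2.9
endloop
endfacet
facet normal -0.616 0.044 -0.787
outer loop
vertex 2.406 -1.186 1.412
vertex 2.68 -0.433 1.24
vertex 2.9 -1.193 1.025
endloop
endfacet
facet normal 0.174 -0.955 0.239
outer loop
vertex 2.406 -1.186 1.412
vertex 2.9 -1.193 1.025
vertex 3.98 -0.527 2.9
endloop
endfacet
facet normal -0.616 0.044 -0.787
outer loop
vertex 2.9 -1.193 1.025
vertex 2.68 -0.433 1.24
vertex 3.265 -0.753 0.764
endloop
endfacet
facet normal 0.709 -0.686 -0.165
outer loop
vertex 2.9 -1.193 1.025
vertex 3.265 -0.753 0.764
vertex 3.98 -0.527 2.9
endloop
endfacet
facet normal -0.616 0.044 -0.787
outer loop
vertex 3.265 -0.753 0.764
vertex 2.68 -0.433 1.24
vertex 3.287 -0.127 0.782
endloop
endfacet
facet normal 0.949 -0.024 -0.315
outer loop
vertex 3.265 -0.753 0.764
vertex 3.287 -0.127 0.782
vertex 3.98 -0.527 2.9
endloop
endfacet
facet normal -0.571 -0.658 0.492
outer loop
vertex -1.97 -2.92 4.605
vertex -2.412 -2.242 4.999
vertex -2.497 -2.913 4.003
endloop
endfacet
facet normal 0.491 -0.753 -0.438
outer loop
vertex -1.288 -1.518 2.961
vertex -1.97 -2.92 4.605
vertex -2.497 -2.913 4.003
endloop
endfacet
facet normal -0.570 -0.658 0.492
outer loop
vertex -2.497 -2.913 4.003
vertex -2.412 -2.242 4.999
vertex -2.939 -2.235 4.398
endloop
endfacet
facet normal -0.659 0.009 -0.752
outer loop
vertex -2.939 -2.235 4.398
vertex -1.288 -1.518 2.961
vertex -2.497 -2.913 4.003
endloop
endfacet
facet normal 0.658 -0.008 0.753
outer loop
vertex -1.97 -2.92 4.605
vertex -1.203 -0.847 3.957
vertex -2.412 -2.242 4.999
endloop
endfacet
facet normal 0.490 -0.753 -0.439
outer loop
vertex -0.761 -1.525 3.562
vertex -1.97 -2.92 4.605
vertex -1.288 -1.518 2.961
endloop
endfacet
facet normal 0.659 -0.009 0.752
outer loop
vertex -0.761 -1.525 3.562
vertex -1.203 -0.847 3.957
vertex -1.97 -2.92 4.605
endloop
endfacet
facet normal -0.490 0.753 0.439
outer loop
vertex -2.412 -2.242 4.999
vertex -1.203 -0.847 3.957
vertex -2.939 -2.235 4.398
endloop
endfacet
facet normal -0.658 0.008 -0.753
outer loop
vertex -1.73 -0.84 3.355
vertex -1.288 -1.518 2.961
vertex -2.939 -2.235 4.398
endloop
endfacet
facet normal -0.491 0.753 0.438
outer loop
vertex -2.939 -2.235 4.398
vertex -1.203 -0.847 3.957
vertex -1.73 -0.84 3.355
endloop
endfacet
facet normal 0.570 0.658 -0.492
outer loop
vertex -1.73 -0.84 3.355
vertex -0.761 -1.525 3.562
vertex -1.288 -1.518 2.961
endloop
endfacet
facet normal 0.570 0.658 -0.492
outer loop
vertex -1.203 -0.847 3.957
vertex -0.761 -1.525 3.562
vertex -1.73 -0.84 3.355
endloop
endfacet

endsolid


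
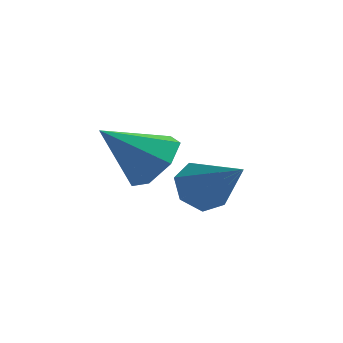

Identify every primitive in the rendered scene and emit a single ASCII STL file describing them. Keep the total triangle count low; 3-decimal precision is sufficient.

solid 
facet normal 0.700 0.286 -0.654
outer loop
vertex -2.291 3.943 -0.888
vertex -2.853 3.898 -1.51
vertex -2.665 4.554 -1.021
endloop
endfacet
facet normal 0.147 0.296 0.944
outer loop
vertex -2.291 3.943 -0.888
vertex -2.665 4.554 -1.021
vertex -3.967 3.442 -0.47
endloop
endfacet
facet normal 0.700 0.287 -0.654
outer loop
vertex -2.665 4.554 -1.021
vertex -2.853 3.898 -1.51
vertex -3.181 4.671 -1.522
endloop
endfacet
facet normal -0.384 0.730 0.566
outer loop
vertex -2.665 4.554 -1.021
vertex -3.181 4.671 -1.522
vertex -3.967 3.442 -0.47
endloop
endfacet
facet normal 0.699 0.287 -0.655
outer loop
vertex -3.181 4.671 -1.522
vertex -2.853 3.898 -1.51
vertex -3.451 4.206 -2.014
endloop
endfacet
facet normal -0.852 0.523 -0.026
outer loop
vertex -3.181 4.671 -1.522
vertex -3.451 4.206 -2.014
vertex -3.967 3.442 -0.47
endloop
endfacet
facet normal 0.700 0.288 -0.654
outer loop
vertex -3.451 4.206 -2.014
vertex -2.853 3.898 -1.51
vertex -3.27 3.509 -2.127
endloop
endfacet
facet normal -0.905 -0.172 -0.388
outer loop
vertex -3.451 4.206 -2.014
vertex -3.27 3.509 -2.127
vertex -3.967 3.442 -0.47
endloop
endfacet
facet normal 0.700 0.287 -0.654
outer loop
vertex -3.27 3.509 -2.127
vertex -2.853 3.898 -1.51
vertex -2.776 3.105 -1.775
endloop
endfacet
facet normal -0.503 -0.829 -0.245
outer loop
vertex -3.27 3.509 -2.127
vertex -2.776 3.105 -1.775
vertex -3.967 3.442 -0.47
endloop
endfacet
facet normal 0.701 0.286 -0.654
outer loop
vertex -2.776 3.105 -1.775
vertex -2.853 3.898 -1.51
vertex -2.34 3.298 -1.223
endloop
endfacet
facet normal 0.051 -0.955 0.293
outer loop
vertex -2.776 3.105 -1.775
vertex -2.34 3.298 -1.223
vertex -3.967 3.442 -0.47
endloop
endfacet
facet normal 0.701 0.286 -0.654
outer loop
vertex -2.34 3.298 -1.223
vertex -2.853 3.898 -1.51
vertex -2.291 3.943 -0.888
endloop
endfacet
facet normal 0.341 -0.454 0.823
outer loop
vertex -2.34 3.298 -1.223
vertex -2.291 3.943 -0.888
vertex -3.967 3.442 -0.47
endloop
endfacet
facet normal -0.623 0.478 -0.619
outer loop
vertex -0.968 2.395 -1.817
vertex -1.45 2.389 -1.337
vertex -0.973 2.86 -1.453
endloop
endfacet
facet normal 0.949 0.201 -0.243
outer loop
vertex -0.968 2.395 -1.817
vertex -0.973 2.86 -1.453
vertex -0.41 1.591 -0.303
endloop
endfacet
facet normal -0.623 0.478 -0.619
outer loop
vertex -0.973 2.86 -1.453
vertex -1.45 2.389 -1.337
vertex -1.337 2.97 -1.002
endloop
endfacet
facet normal 0.666 0.641 0.381
outer loop
vertex -0.973 2.86 -1.453
vertex -1.337 2.97 -1.002
vertex -0.41 1.591 -0.303
endloop
endfacet
facet normal -0.622 0.478 -0.620
outer loop
vertex -1.337 2.97 -1.002
vertex -1.45 2.389 -1.337
vertex -1.786 2.643 -0.804
endloop
endfacet
facet normal 0.042 0.474 0.879
outer loop
vertex -1.337 2.97 -1.002
vertex -1.786 2.643 -0.804
vertex -0.41 1.591 -0.303
endloop
endfacet
facet normal -0.622 0.478 -0.620
outer loop
vertex -1.786 2.643 -0.804
vertex -1.45 2.389 -1.337
vertex -1.982 2.125 -1.007
endloop
endfacet
facet normal -0.451 -0.173 0.876
outer loop
vertex -1.786 2.643 -0.804
vertex -1.982 2.125 -1.007
vertex -0.41 1.591 -0.303
endloop
endfacet
facet normal -0.622 0.479 -0.620
outer loop
vertex -1.982 2.125 -1.007
vertex -1.45 2.389 -1.337
vertex -1.777 1.806 -1.459
endloop
endfacet
facet normal -0.444 -0.815 0.373
outer loop
vertex -1.982 2.125 -1.007
vertex -1.777 1.806 -1.459
vertex -0.41 1.591 -0.303
endloop
endfacet
facet normal -0.622 0.479 -0.620
outer loop
vertex -1.777 1.806 -1.459
vertex -1.45 2.389 -1.337
vertex -1.326 1.926 -1.819
endloop
endfacet
facet normal 0.058 -0.967 -0.249
outer loop
vertex -1.777 1.806 -1.459
vertex -1.326 1.926 -1.819
vertex -0.41 1.591 -0.303
endloop
endfacet
facet normal -0.623 0.478 -0.619
outer loop
vertex -1.326 1.926 -1.819
vertex -1.45 2.389 -1.337
vertex -0.968 2.395 -1.817
endloop
endfacet
facet normal 0.678 -0.515 -0.524
outer loop
vertex -1.326 1.926 -1.819
vertex -0.968 2.395 -1.817
vertex -0.41 1.591 -0.303
endloop
endfacet

endsolid


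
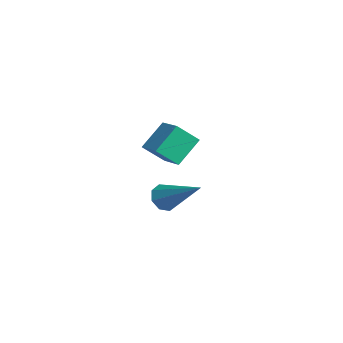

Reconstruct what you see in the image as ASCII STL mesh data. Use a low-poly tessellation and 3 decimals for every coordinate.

solid 
facet normal -0.959 -0.041 -0.280
outer loop
vertex -0.431 0.717 -3.221
vertex -0.708 1.576 -2.4
vertex -0.258 1.44 -3.92
endloop
endfacet
facet normal 0.227 -0.704 -0.673
outer loop
vertex 0.768 1.484 -3.62
vertex -0.431 0.717 -3.221
vertex -0.258 1.44 -3.92
endloop
endfacet
facet normal -0.959 -0.041 -0.280
outer loop
vertex -0.258 1.44 -3.92
vertex -0.708 1.576 -2.4
vertex -0.535 2.299 -3.098
endloop
endfacet
facet normal 0.170 0.709 -0.684
outer loop
vertex -0.535 2.299 -3.098
vertex 0.768 1.484 -3.62
vertex -0.258 1.44 -3.92
endloop
endfacet
facet normal -0.170 -0.709 0.685
outer loop
vertex -0.431 0.717 -3.221
vertex 0.318 1.62 -2.1
vertex -0.708 1.576 -2.4
endloop
endfacet
facet normal 0.226 -0.704 -0.673
outer loop
vertex 0.595 0.761 -2.922
vertex -0.431 0.717 -3.221
vertex 0.768 1.484 -3.62
endloop
endfacet
facet normal -0.169 -0.709 0.684
outer loop
vertex 0.595 0.761 -2.922
vertex 0.318 1.62 -2.1
vertex -0.431 0.717 -3.221
endloop
endfacet
facet normal -0.227 0.704 0.673
outer loop
vertex -0.708 1.576 -2.4
vertex 0.318 1.62 -2.1
vertex -0.535 2.299 -3.098
endloop
endfacet
facet normal 0.169 0.709 -0.685
outer loop
vertex 0.491 2.343 -2.799
vertex 0.768 1.484 -3.62
vertex -0.535 2.299 -3.098
endloop
endfacet
facet normal -0.226 0.704 0.673
outer loop
vertex -0.535 2.299 -3.098
vertex 0.318 1.62 -2.1
vertex 0.491 2.343 -2.799
endloop
endfacet
facet normal 0.959 0.041 0.280
outer loop
vertex 0.491 2.343 -2.799
vertex 0.595 0.761 -2.922
vertex 0.768 1.484 -3.62
endloop
endfacet
facet normal 0.959 0.041 0.280
outer loop
vertex 0.318 1.62 -2.1
vertex 0.595 0.761 -2.922
vertex 0.491 2.343 -2.799
endloop
endfacet
facet normal -0.756 -0.346 -0.556
outer loop
vertex 3.489 -0.028 -3.962
vertex 3.189 -0.072 -3.527
vertex 3.277 0.31 -3.884
endloop
endfacet
facet normal 0.586 0.512 -0.628
outer loop
vertex 3.489 -0.028 -3.962
vertex 3.277 0.31 -3.884
vertex 4.511 0.532 -2.553
endloop
endfacet
facet normal -0.756 -0.346 -0.556
outer loop
vertex 3.277 0.31 -3.884
vertex 3.189 -0.072 -3.527
vertex 3.014 0.423 -3.597
endloop
endfacet
facet normal 0.118 0.956 -0.269
outer loop
vertex 3.277 0.31 -3.884
vertex 3.014 0.423 -3.597
vertex 4.511 0.532 -2.553
endloop
endfacet
facet normal -0.756 -0.346 -0.556
outer loop
vertex 3.014 0.423 -3.597
vertex 3.189 -0.072 -3.527
vertex 2.853 0.247 -3.269
endloop
endfacet
facet normal -0.298 0.894 0.334
outer loop
vertex 3.014 0.423 -3.597
vertex 2.853 0.247 -3.269
vertex 4.511 0.532 -2.553
endloop
endfacet
facet normal -0.755 -0.345 -0.557
outer loop
vertex 2.853 0.247 -3.269
vertex 3.189 -0.072 -3.527
vertex 2.889 -0.117 -3.092
endloop
endfacet
facet normal -0.421 0.363 0.831
outer loop
vertex 2.853 0.247 -3.269
vertex 2.889 -0.117 -3.092
vertex 4.511 0.532 -2.553
endloop
endfacet
facet normal -0.756 -0.344 -0.557
outer loop
vertex 2.889 -0.117 -3.092
vertex 3.189 -0.072 -3.527
vertex 3.1 -0.454 -3.17
endloop
endfacet
facet normal -0.178 -0.326 0.928
outer loop
vertex 2.889 -0.117 -3.092
vertex 3.1 -0.454 -3.17
vertex 4.511 0.532 -2.553
endloop
endfacet
facet normal -0.755 -0.345 -0.557
outer loop
vertex 3.1 -0.454 -3.17
vertex 3.189 -0.072 -3.527
vertex 3.364 -0.568 -3.457
endloop
endfacet
facet normal 0.288 -0.769 0.570
outer loop
vertex 3.1 -0.454 -3.17
vertex 3.364 -0.568 -3.457
vertex 4.511 0.532 -2.553
endloop
endfacet
facet normal -0.757 -0.345 -0.555
outer loop
vertex 3.364 -0.568 -3.457
vertex 3.189 -0.072 -3.527
vertex 3.524 -0.391 -3.785
endloop
endfacet
facet normal 0.707 -0.707 -0.037
outer loop
vertex 3.364 -0.568 -3.457
vertex 3.524 -0.391 -3.785
vertex 4.511 0.532 -2.553
endloop
endfacet
facet normal -0.756 -0.344 -0.556
outer loop
vertex 3.524 -0.391 -3.785
vertex 3.189 -0.072 -3.527
vertex 3.489 -0.028 -3.962
endloop
endfacet
facet normal 0.829 -0.179 -0.530
outer loop
vertex 3.524 -0.391 -3.785
vertex 3.489 -0.028 -3.962
vertex 4.511 0.532 -2.553
endloop
endfacet

endsolid


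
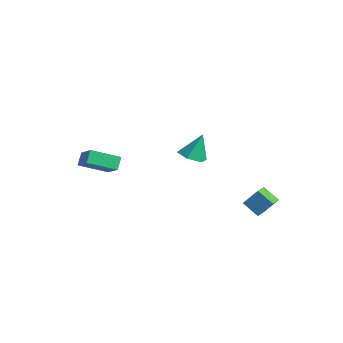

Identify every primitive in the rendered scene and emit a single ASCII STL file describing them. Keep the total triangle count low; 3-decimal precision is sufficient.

solid 
facet normal -0.369 -0.537 -0.758
outer loop
vertex 3.772 2.92 -3.585
vertex 2.792 2.712 -2.961
vertex 3.287 3.877 -4.027
endloop
endfacet
facet normal 0.830 0.177 -0.529
outer loop
vertex 3.748 4.548 -3.079
vertex 3.772 2.92 -3.585
vertex 3.287 3.877 -4.027
endloop
endfacet
facet normal -0.368 -0.538 -0.759
outer loop
vertex 3.287 3.877 -4.027
vertex 2.792 2.712 -2.961
vertex 2.307 3.668 -3.403
endloop
endfacet
facet normal -0.418 0.825 -0.380
outer loop
vertex 2.307 3.668 -3.403
vertex 3.748 4.548 -3.079
vertex 3.287 3.877 -4.027
endloop
endfacet
facet normal 0.418 -0.825 0.381
outer loop
vertex 3.772 2.92 -3.585
vertex 3.253 3.383 -2.013
vertex 2.792 2.712 -2.961
endloop
endfacet
facet normal 0.830 0.177 -0.529
outer loop
vertex 4.233 3.592 -2.637
vertex 3.772 2.92 -3.585
vertex 3.748 4.548 -3.079
endloop
endfacet
facet normal 0.418 -0.824 0.381
outer loop
vertex 4.233 3.592 -2.637
vertex 3.253 3.383 -2.013
vertex 3.772 2.92 -3.585
endloop
endfacet
facet normal -0.830 -0.177 0.529
outer loop
vertex 2.792 2.712 -2.961
vertex 3.253 3.383 -2.013
vertex 2.307 3.668 -3.403
endloop
endfacet
facet normal -0.418 0.825 -0.381
outer loop
vertex 2.768 4.34 -2.455
vertex 3.748 4.548 -3.079
vertex 2.307 3.668 -3.403
endloop
endfacet
facet normal -0.830 -0.176 0.529
outer loop
vertex 2.307 3.668 -3.403
vertex 3.253 3.383 -2.013
vertex 2.768 4.34 -2.455
endloop
endfacet
facet normal 0.369 0.538 0.758
outer loop
vertex 2.768 4.34 -2.455
vertex 4.233 3.592 -2.637
vertex 3.748 4.548 -3.079
endloop
endfacet
facet normal 0.369 0.537 0.759
outer loop
vertex 3.253 3.383 -2.013
vertex 4.233 3.592 -2.637
vertex 2.768 4.34 -2.455
endloop
endfacet
facet normal -0.740 0.233 -0.631
outer loop
vertex -5.025 -2.327 -0.503
vertex -4.009 -0.986 -1.198
vertex -4.69 -2.892 -1.104
endloop
endfacet
facet normal -0.558 -0.737 0.382
outer loop
vertex -3.351 -3.314 0.038
vertex -5.025 -2.327 -0.503
vertex -4.69 -2.892 -1.104
endloop
endfacet
facet normal -0.740 0.233 -0.631
outer loop
vertex -4.69 -2.892 -1.104
vertex -4.009 -0.986 -1.198
vertex -3.675 -1.551 -1.799
endloop
endfacet
facet normal 0.376 -0.635 -0.675
outer loop
vertex -3.675 -1.551 -1.799
vertex -3.351 -3.314 0.038
vertex -4.69 -2.892 -1.104
endloop
endfacet
facet normal -0.376 0.635 0.675
outer loop
vertex -5.025 -2.327 -0.503
vertex -2.67 -1.408 -0.056
vertex -4.009 -0.986 -1.198
endloop
endfacet
facet normal -0.558 -0.737 0.382
outer loop
vertex -3.685 -2.749 0.639
vertex -5.025 -2.327 -0.503
vertex -3.351 -3.314 0.038
endloop
endfacet
facet normal -0.376 0.634 0.675
outer loop
vertex -3.685 -2.749 0.639
vertex -2.67 -1.408 -0.056
vertex -5.025 -2.327 -0.503
endloop
endfacet
facet normal 0.558 0.736 -0.382
outer loop
vertex -4.009 -0.986 -1.198
vertex -2.67 -1.408 -0.056
vertex -3.675 -1.551 -1.799
endloop
endfacet
facet normal 0.376 -0.635 -0.675
outer loop
vertex -2.335 -1.973 -0.657
vertex -3.351 -3.314 0.038
vertex -3.675 -1.551 -1.799
endloop
endfacet
facet normal 0.558 0.737 -0.382
outer loop
vertex -3.675 -1.551 -1.799
vertex -2.67 -1.408 -0.056
vertex -2.335 -1.973 -0.657
endloop
endfacet
facet normal 0.740 -0.234 0.631
outer loop
vertex -2.335 -1.973 -0.657
vertex -3.685 -2.749 0.639
vertex -3.351 -3.314 0.038
endloop
endfacet
facet normal 0.740 -0.233 0.631
outer loop
vertex -2.67 -1.408 -0.056
vertex -3.685 -2.749 0.639
vertex -2.335 -1.973 -0.657
endloop
endfacet
facet normal -0.046 -0.452 -0.891
outer loop
vertex 1.725 0.926 0.988
vertex 1.233 0.297 1.333
vertex 0.859 1.005 0.993
endloop
endfacet
facet normal 0.091 0.995 -0.033
outer loop
vertex 1.725 0.926 0.988
vertex 0.859 1.005 0.993
vertex 1.307 1.023 2.767
endloop
endfacet
facet normal -0.046 -0.452 -0.891
outer loop
vertex 0.859 1.005 0.993
vertex 1.233 0.297 1.333
vertex 0.366 0.376 1.338
endloop
endfacet
facet normal -0.725 0.665 0.176
outer loop
vertex 0.859 1.005 0.993
vertex 0.366 0.376 1.338
vertex 1.307 1.023 2.767
endloop
endfacet
facet normal -0.046 -0.451 -0.892
outer loop
vertex 0.366 0.376 1.338
vertex 1.233 0.297 1.333
vertex 0.74 -0.333 1.677
endloop
endfacet
facet normal -0.797 -0.139 0.588
outer loop
vertex 0.366 0.376 1.338
vertex 0.74 -0.333 1.677
vertex 1.307 1.023 2.767
endloop
endfacet
facet normal -0.046 -0.451 -0.892
outer loop
vertex 0.74 -0.333 1.677
vertex 1.233 0.297 1.333
vertex 1.607 -0.412 1.672
endloop
endfacet
facet normal -0.051 -0.613 0.789
outer loop
vertex 0.74 -0.333 1.677
vertex 1.607 -0.412 1.672
vertex 1.307 1.023 2.767
endloop
endfacet
facet normal -0.046 -0.451 -0.891
outer loop
vertex 1.607 -0.412 1.672
vertex 1.233 0.297 1.333
vertex 2.099 0.218 1.328
endloop
endfacet
facet normal 0.765 -0.282 0.579
outer loop
vertex 1.607 -0.412 1.672
vertex 2.099 0.218 1.328
vertex 1.307 1.023 2.767
endloop
endfacet
facet normal -0.046 -0.452 -0.891
outer loop
vertex 2.099 0.218 1.328
vertex 1.233 0.297 1.333
vertex 1.725 0.926 0.988
endloop
endfacet
facet normal 0.836 0.522 0.168
outer loop
vertex 2.099 0.218 1.328
vertex 1.725 0.926 0.988
vertex 1.307 1.023 2.767
endloop
endfacet

endsolid


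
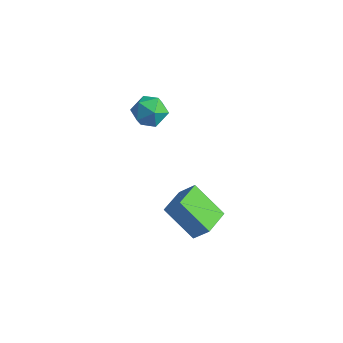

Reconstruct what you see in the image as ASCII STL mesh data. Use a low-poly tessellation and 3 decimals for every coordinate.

solid 
facet normal -0.243 0.822 0.515
outer loop
vertex 0.238 -1.351 3.855
vertex -0.504 -1.85 4.301
vertex 0.407 -1.837 4.711
endloop
endfacet
facet normal 0.456 0.809 0.369
outer loop
vertex 0.238 -1.351 3.855
vertex 0.407 -1.837 4.711
vertex 1.078 -1.878 3.972
endloop
endfacet
facet normal 0.533 0.775 -0.339
outer loop
vertex 0.238 -1.351 3.855
vertex 1.078 -1.878 3.972
vertex 0.582 -1.915 3.106
endloop
endfacet
facet normal -0.118 0.767 -0.631
outer loop
vertex 0.238 -1.351 3.855
vertex 0.582 -1.915 3.106
vertex -0.396 -1.898 3.309
endloop
endfacet
facet normal -0.597 0.795 -0.104
outer loop
vertex 0.238 -1.351 3.855
vertex -0.396 -1.898 3.309
vertex -0.504 -1.85 4.301
endloop
endfacet
facet normal 0.729 0.213 0.650
outer loop
vertex 1.078 -1.878 3.972
vertex 0.407 -1.837 4.711
vertex 0.856 -2.702 4.491
endloop
endfacet
facet normal -0.402 0.233 0.886
outer loop
vertex 0.407 -1.837 4.711
vertex -0.504 -1.85 4.301
vertex -0.122 -2.685 4.694
endloop
endfacet
facet normal -0.975 0.190 -0.115
outer loop
vertex -0.504 -1.85 4.301
vertex -0.396 -1.898 3.309
vertex -0.618 -2.722 3.828
endloop
endfacet
facet normal -0.199 0.143 -0.970
outer loop
vertex -0.396 -1.898 3.309
vertex 0.582 -1.915 3.106
vertex 0.053 -2.763 3.089
endloop
endfacet
facet normal 0.854 0.157 -0.496
outer loop
vertex 0.582 -1.915 3.106
vertex 1.078 -1.878 3.972
vertex 0.964 -2.75 3.499
endloop
endfacet
facet normal 0.118 -0.767 0.631
outer loop
vertex 0.222 -3.249 3.945
vertex 0.856 -2.702 4.491
vertex -0.122 -2.685 4.694
endloop
endfacet
facet normal -0.533 -0.775 0.339
outer loop
vertex 0.222 -3.249 3.945
vertex -0.122 -2.685 4.694
vertex -0.618 -2.722 3.828
endloop
endfacet
facet normal -0.456 -0.809 -0.369
outer loop
vertex 0.222 -3.249 3.945
vertex -0.618 -2.722 3.828
vertex 0.053 -2.763 3.089
endloop
endfacet
facet normal 0.243 -0.822 -0.515
outer loop
vertex 0.222 -3.249 3.945
vertex 0.053 -2.763 3.089
vertex 0.964 -2.75 3.499
endloop
endfacet
facet normal 0.597 -0.795 0.104
outer loop
vertex 0.222 -3.249 3.945
vertex 0.964 -2.75 3.499
vertex 0.856 -2.702 4.491
endloop
endfacet
facet normal 0.199 -0.143 0.970
outer loop
vertex -0.122 -2.685 4.694
vertex 0.856 -2.702 4.491
vertex 0.407 -1.837 4.711
endloop
endfacet
facet normal -0.854 -0.157 0.496
outer loop
vertex -0.618 -2.722 3.828
vertex -0.122 -2.685 4.694
vertex -0.504 -1.85 4.301
endloop
endfacet
facet normal -0.729 -0.213 -0.650
outer loop
vertex 0.053 -2.763 3.089
vertex -0.618 -2.722 3.828
vertex -0.396 -1.898 3.309
endloop
endfacet
facet normal 0.402 -0.233 -0.886
outer loop
vertex 0.964 -2.75 3.499
vertex 0.053 -2.763 3.089
vertex 0.582 -1.915 3.106
endloop
endfacet
facet normal 0.975 -0.190 0.115
outer loop
vertex 0.856 -2.702 4.491
vertex 0.964 -2.75 3.499
vertex 1.078 -1.878 3.972
endloop
endfacet
facet normal -0.623 -0.182 -0.761
outer loop
vertex 2.148 -3.661 -1.814
vertex 1.864 -2.082 -1.959
vertex 3.825 -3.488 -3.228
endloop
endfacet
facet normal 0.176 -0.980 0.089
outer loop
vertex 4.616 -3.258 -2.261
vertex 2.148 -3.661 -1.814
vertex 3.825 -3.488 -3.228
endloop
endfacet
facet normal -0.623 -0.182 -0.761
outer loop
vertex 3.825 -3.488 -3.228
vertex 1.864 -2.082 -1.959
vertex 3.541 -1.91 -3.372
endloop
endfacet
facet normal 0.762 0.079 -0.642
outer loop
vertex 3.541 -1.91 -3.372
vertex 4.616 -3.258 -2.261
vertex 3.825 -3.488 -3.228
endloop
endfacet
facet normal -0.762 -0.078 0.642
outer loop
vertex 2.148 -3.661 -1.814
vertex 2.655 -1.852 -0.992
vertex 1.864 -2.082 -1.959
endloop
endfacet
facet normal 0.176 -0.980 0.090
outer loop
vertex 2.939 -3.43 -0.848
vertex 2.148 -3.661 -1.814
vertex 4.616 -3.258 -2.261
endloop
endfacet
facet normal -0.762 -0.078 0.643
outer loop
vertex 2.939 -3.43 -0.848
vertex 2.655 -1.852 -0.992
vertex 2.148 -3.661 -1.814
endloop
endfacet
facet normal -0.176 0.980 -0.089
outer loop
vertex 1.864 -2.082 -1.959
vertex 2.655 -1.852 -0.992
vertex 3.541 -1.91 -3.372
endloop
endfacet
facet normal 0.762 0.078 -0.643
outer loop
vertex 4.332 -1.679 -2.406
vertex 4.616 -3.258 -2.261
vertex 3.541 -1.91 -3.372
endloop
endfacet
facet normal -0.177 0.980 -0.090
outer loop
vertex 3.541 -1.91 -3.372
vertex 2.655 -1.852 -0.992
vertex 4.332 -1.679 -2.406
endloop
endfacet
facet normal 0.623 0.182 0.761
outer loop
vertex 4.332 -1.679 -2.406
vertex 2.939 -3.43 -0.848
vertex 4.616 -3.258 -2.261
endloop
endfacet
facet normal 0.623 0.182 0.761
outer loop
vertex 2.655 -1.852 -0.992
vertex 2.939 -3.43 -0.848
vertex 4.332 -1.679 -2.406
endloop
endfacet

endsolid


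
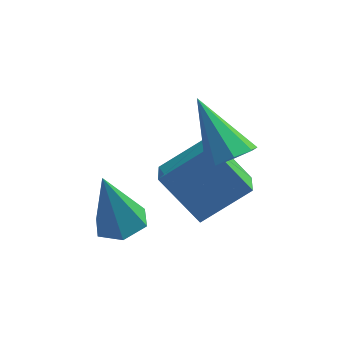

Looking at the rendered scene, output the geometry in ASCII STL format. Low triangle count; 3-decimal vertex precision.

solid 
facet normal 0.242 -0.021 -0.970
outer loop
vertex 2.012 -0.421 -3.487
vertex 1.286 -0.142 -3.674
vertex 1.887 0.368 -3.535
endloop
endfacet
facet normal 0.828 0.164 0.536
outer loop
vertex 2.012 -0.421 -3.487
vertex 1.887 0.368 -3.535
vertex 0.794 -0.098 -1.706
endloop
endfacet
facet normal 0.243 -0.022 -0.970
outer loop
vertex 1.887 0.368 -3.535
vertex 1.286 -0.142 -3.674
vertex 1.161 0.647 -3.723
endloop
endfacet
facet normal 0.246 0.894 0.375
outer loop
vertex 1.887 0.368 -3.535
vertex 1.161 0.647 -3.723
vertex 0.794 -0.098 -1.706
endloop
endfacet
facet normal 0.243 -0.022 -0.970
outer loop
vertex 1.161 0.647 -3.723
vertex 1.286 -0.142 -3.674
vertex 0.56 0.137 -3.862
endloop
endfacet
facet normal -0.660 0.736 0.152
outer loop
vertex 1.161 0.647 -3.723
vertex 0.56 0.137 -3.862
vertex 0.794 -0.098 -1.706
endloop
endfacet
facet normal 0.243 -0.021 -0.970
outer loop
vertex 0.56 0.137 -3.862
vertex 1.286 -0.142 -3.674
vertex 0.686 -0.652 -3.813
endloop
endfacet
facet normal -0.984 -0.152 0.090
outer loop
vertex 0.56 0.137 -3.862
vertex 0.686 -0.652 -3.813
vertex 0.794 -0.098 -1.706
endloop
endfacet
facet normal 0.242 -0.021 -0.970
outer loop
vertex 0.686 -0.652 -3.813
vertex 1.286 -0.142 -3.674
vertex 1.411 -0.931 -3.626
endloop
endfacet
facet normal -0.403 -0.880 0.252
outer loop
vertex 0.686 -0.652 -3.813
vertex 1.411 -0.931 -3.626
vertex 0.794 -0.098 -1.706
endloop
endfacet
facet normal 0.242 -0.021 -0.970
outer loop
vertex 1.411 -0.931 -3.626
vertex 1.286 -0.142 -3.674
vertex 2.012 -0.421 -3.487
endloop
endfacet
facet normal 0.503 -0.722 0.475
outer loop
vertex 1.411 -0.931 -3.626
vertex 2.012 -0.421 -3.487
vertex 0.794 -0.098 -1.706
endloop
endfacet
facet normal 0.477 -0.575 -0.665
outer loop
vertex 4.662 0.732 -1.025
vertex 4.253 0.123 -0.791
vertex 4.161 0.667 -1.328
endloop
endfacet
facet normal 0.059 0.952 -0.301
outer loop
vertex 4.662 0.732 -1.025
vertex 4.161 0.667 -1.328
vertex 3.247 1.337 0.611
endloop
endfacet
facet normal 0.478 -0.575 -0.664
outer loop
vertex 4.161 0.667 -1.328
vertex 4.253 0.123 -0.791
vertex 3.714 0.283 -1.317
endloop
endfacet
facet normal -0.573 0.653 -0.496
outer loop
vertex 4.161 0.667 -1.328
vertex 3.714 0.283 -1.317
vertex 3.247 1.337 0.611
endloop
endfacet
facet normal 0.477 -0.575 -0.664
outer loop
vertex 3.714 0.283 -1.317
vertex 4.253 0.123 -0.791
vertex 3.583 -0.195 -0.997
endloop
endfacet
facet normal -0.958 0.078 -0.275
outer loop
vertex 3.714 0.283 -1.317
vertex 3.583 -0.195 -0.997
vertex 3.247 1.337 0.611
endloop
endfacet
facet normal 0.477 -0.575 -0.664
outer loop
vertex 3.583 -0.195 -0.997
vertex 4.253 0.123 -0.791
vertex 3.845 -0.486 -0.557
endloop
endfacet
facet normal -0.871 -0.434 0.231
outer loop
vertex 3.583 -0.195 -0.997
vertex 3.845 -0.486 -0.557
vertex 3.247 1.337 0.611
endloop
endfacet
facet normal 0.477 -0.575 -0.665
outer loop
vertex 3.845 -0.486 -0.557
vertex 4.253 0.123 -0.791
vertex 4.346 -0.421 -0.254
endloop
endfacet
facet normal -0.363 -0.584 0.726
outer loop
vertex 3.845 -0.486 -0.557
vertex 4.346 -0.421 -0.254
vertex 3.247 1.337 0.611
endloop
endfacet
facet normal 0.477 -0.575 -0.665
outer loop
vertex 4.346 -0.421 -0.254
vertex 4.253 0.123 -0.791
vertex 4.793 -0.037 -0.265
endloop
endfacet
facet normal 0.268 -0.285 0.920
outer loop
vertex 4.346 -0.421 -0.254
vertex 4.793 -0.037 -0.265
vertex 3.247 1.337 0.611
endloop
endfacet
facet normal 0.477 -0.575 -0.664
outer loop
vertex 4.793 -0.037 -0.265
vertex 4.253 0.123 -0.791
vertex 4.924 0.441 -0.585
endloop
endfacet
facet normal 0.653 0.289 0.700
outer loop
vertex 4.793 -0.037 -0.265
vertex 4.924 0.441 -0.585
vertex 3.247 1.337 0.611
endloop
endfacet
facet normal 0.477 -0.575 -0.664
outer loop
vertex 4.924 0.441 -0.585
vertex 4.253 0.123 -0.791
vertex 4.662 0.732 -1.025
endloop
endfacet
facet normal 0.566 0.802 0.193
outer loop
vertex 4.924 0.441 -0.585
vertex 4.662 0.732 -1.025
vertex 3.247 1.337 0.611
endloop
endfacet
facet normal -0.771 -0.297 -0.563
outer loop
vertex 2.26 0.368 -2.141
vertex 2.198 1.38 -2.591
vertex 3.446 -0.159 -3.488
endloop
endfacet
facet normal 0.056 -0.912 0.406
outer loop
vertex 4.842 0.38 -2.469
vertex 2.26 0.368 -2.141
vertex 3.446 -0.159 -3.488
endloop
endfacet
facet normal -0.771 -0.297 -0.563
outer loop
vertex 3.446 -0.159 -3.488
vertex 2.198 1.38 -2.591
vertex 3.384 0.854 -3.938
endloop
endfacet
facet normal 0.634 -0.281 -0.720
outer loop
vertex 3.384 0.854 -3.938
vertex 4.842 0.38 -2.469
vertex 3.446 -0.159 -3.488
endloop
endfacet
facet normal -0.634 0.281 0.720
outer loop
vertex 2.26 0.368 -2.141
vertex 3.594 1.919 -1.572
vertex 2.198 1.38 -2.591
endloop
endfacet
facet normal 0.056 -0.912 0.405
outer loop
vertex 3.656 0.906 -1.122
vertex 2.26 0.368 -2.141
vertex 4.842 0.38 -2.469
endloop
endfacet
facet normal -0.634 0.281 0.720
outer loop
vertex 3.656 0.906 -1.122
vertex 3.594 1.919 -1.572
vertex 2.26 0.368 -2.141
endloop
endfacet
facet normal -0.056 0.912 -0.406
outer loop
vertex 2.198 1.38 -2.591
vertex 3.594 1.919 -1.572
vertex 3.384 0.854 -3.938
endloop
endfacet
facet normal 0.634 -0.281 -0.720
outer loop
vertex 4.78 1.392 -2.919
vertex 4.842 0.38 -2.469
vertex 3.384 0.854 -3.938
endloop
endfacet
facet normal -0.055 0.912 -0.406
outer loop
vertex 3.384 0.854 -3.938
vertex 3.594 1.919 -1.572
vertex 4.78 1.392 -2.919
endloop
endfacet
facet normal 0.771 0.298 0.563
outer loop
vertex 4.78 1.392 -2.919
vertex 3.656 0.906 -1.122
vertex 4.842 0.38 -2.469
endloop
endfacet
facet normal 0.771 0.297 0.563
outer loop
vertex 3.594 1.919 -1.572
vertex 3.656 0.906 -1.122
vertex 4.78 1.392 -2.919
endloop
endfacet

endsolid
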